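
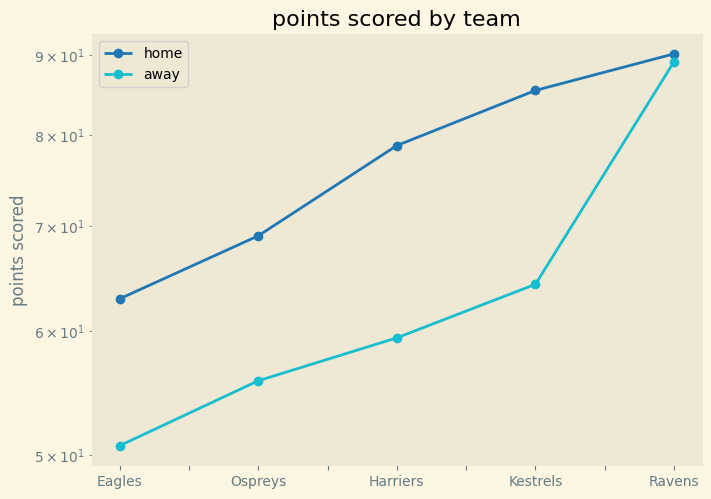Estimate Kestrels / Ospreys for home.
Kestrels ≈ 85, Ospreys ≈ 70; 85/70 ≈ 1.21.

≈ 1.21×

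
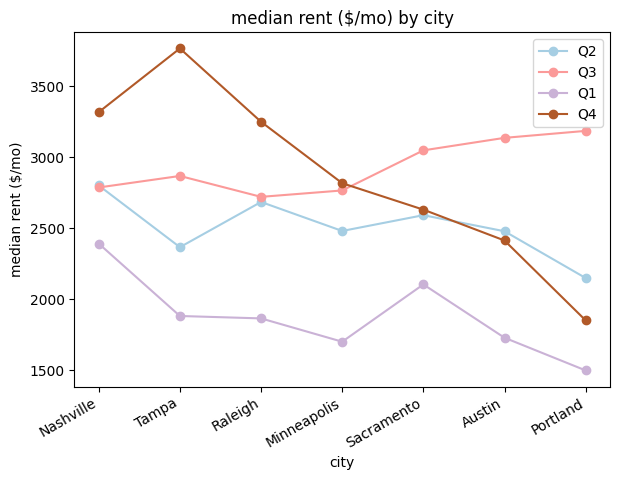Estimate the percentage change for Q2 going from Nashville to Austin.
≈ -14.3%

Nashville ≈ 2800, Austin ≈ 2400; (2400 − 2800) / 2800 ≈ -14.3%.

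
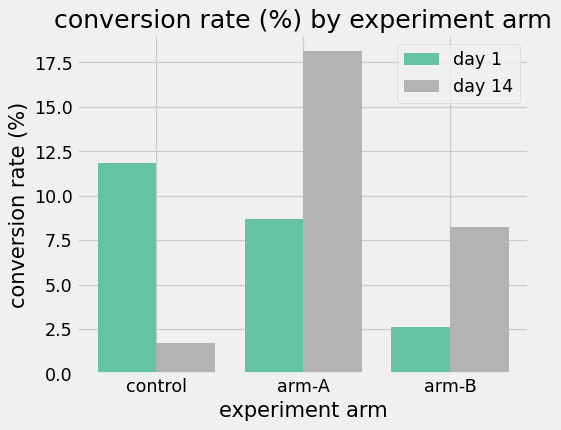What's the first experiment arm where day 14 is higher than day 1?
control: day 14 ≈ 2 vs day 1 ≈ 12 (not yet); arm-A: day 14 ≈ 18 vs day 1 ≈ 8 (first crossover).

arm-A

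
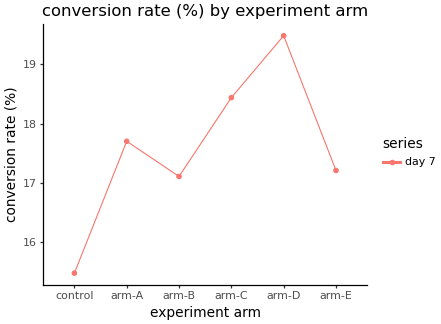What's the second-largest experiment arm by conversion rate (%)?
arm-C

Top 3: arm-D ≈ 19.5, arm-C ≈ 18.5, arm-A ≈ 17.5.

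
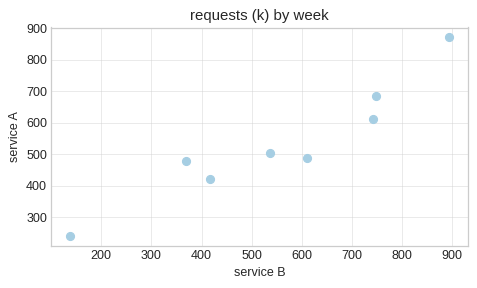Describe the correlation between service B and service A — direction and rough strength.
Points are positively correlated; strong (|r| ≈ 0.9).

positive, strong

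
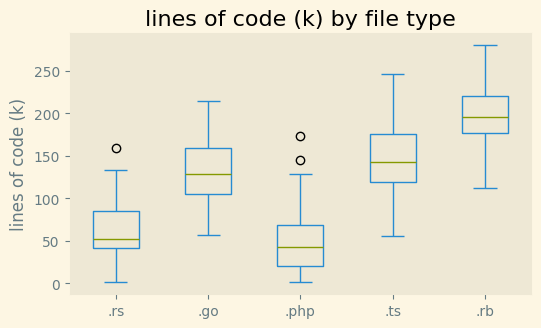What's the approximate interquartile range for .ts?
≈ 60

Q3 ≈ 180, Q1 ≈ 120; IQR ≈ 60.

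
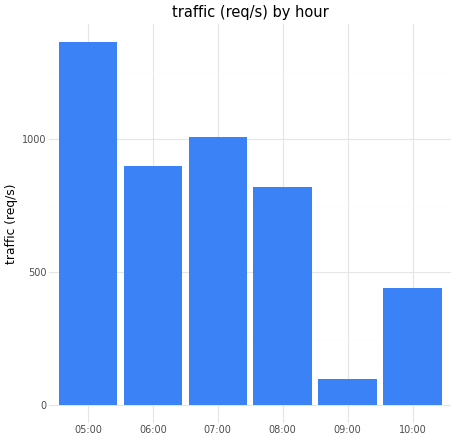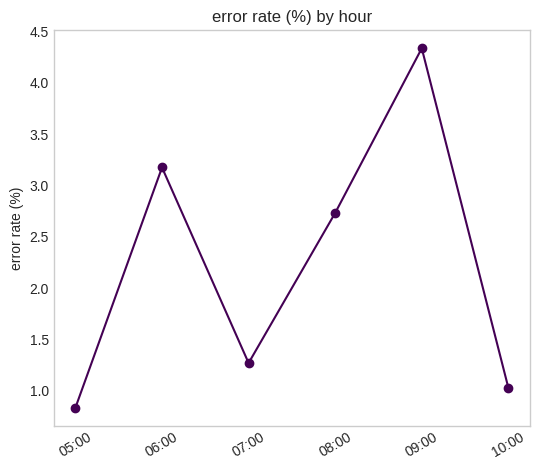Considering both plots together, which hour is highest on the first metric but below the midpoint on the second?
Chart 2 median error rate (%) ≈ 2; below-median hours: 05:00, 07:00, 10:00. Among those, 05:00 has the highest traffic (req/s) (≈ 1400).

05:00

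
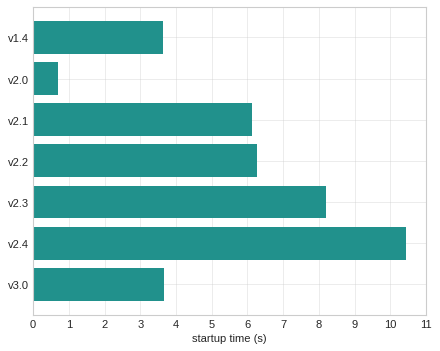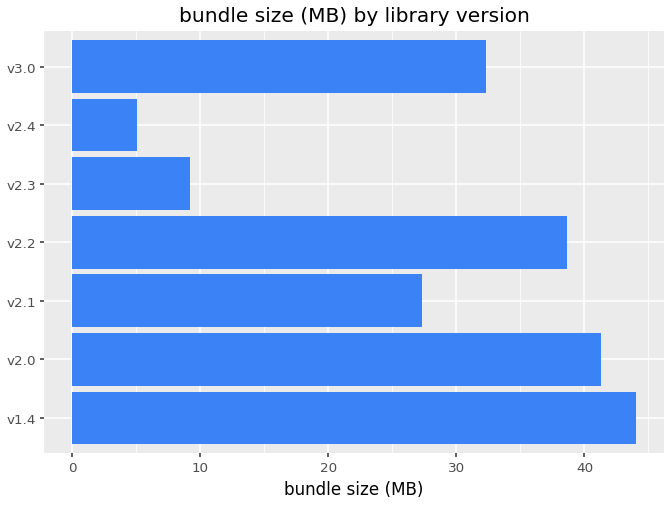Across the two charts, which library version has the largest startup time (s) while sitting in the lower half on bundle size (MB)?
v2.4

Chart 2 median bundle size (MB) ≈ 30; below-median library versions: v2.1, v2.3, v2.4. Among those, v2.4 has the highest startup time (s) (≈ 10).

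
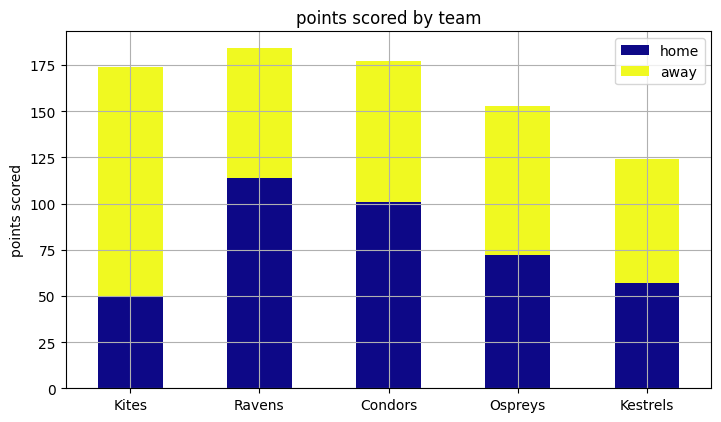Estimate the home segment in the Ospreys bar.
≈ 80

home top ≈ 80, bottom ≈ 0; segment ≈ 80.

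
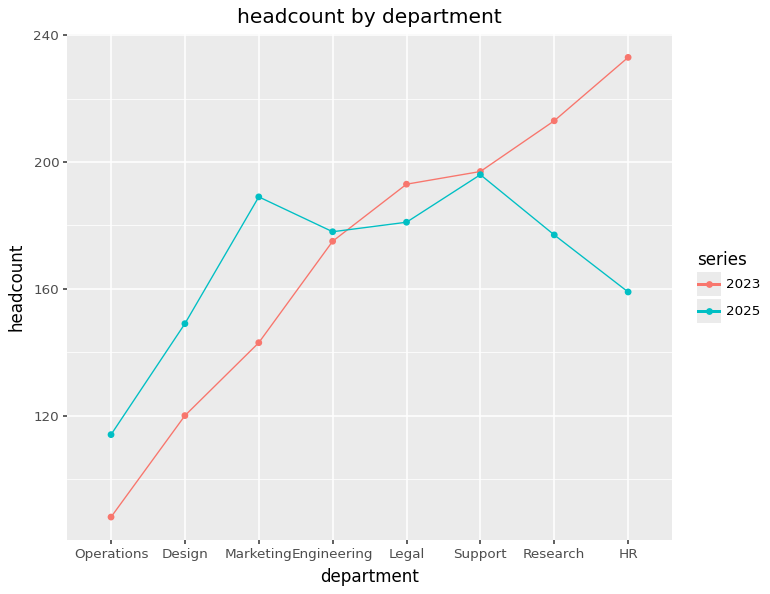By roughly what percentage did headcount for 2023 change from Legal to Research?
Legal ≈ 200, Research ≈ 220; (220 − 200) / 200 ≈ +10%.

≈ +10%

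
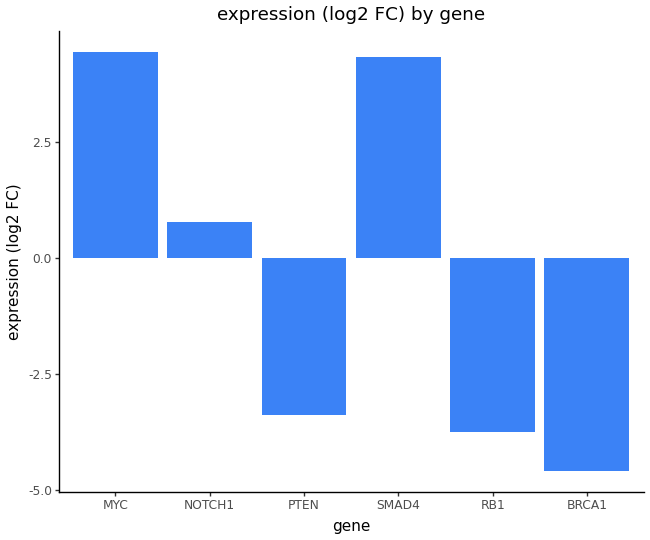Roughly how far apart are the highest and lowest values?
≈ 9

Max MYC ≈ 4, min BRCA1 ≈ -5; range ≈ 9.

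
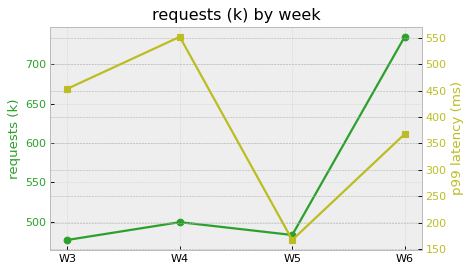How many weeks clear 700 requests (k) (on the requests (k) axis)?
1

Above 700: W6.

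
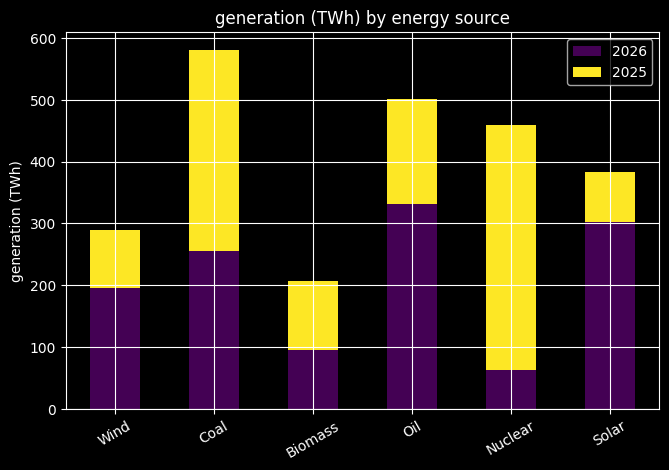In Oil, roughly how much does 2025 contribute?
≈ 150

2025 top ≈ 500, bottom ≈ 350; segment ≈ 150.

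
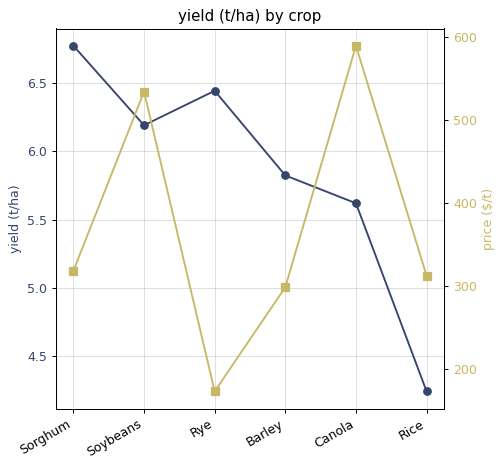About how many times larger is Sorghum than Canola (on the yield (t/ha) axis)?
Sorghum ≈ 7.0, Canola ≈ 5.5; 7.0/5.5 ≈ 1.27.

≈ 1.27×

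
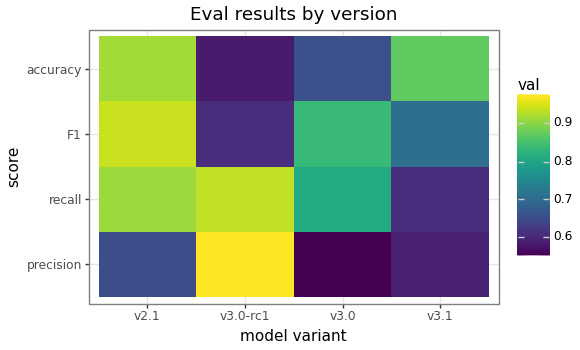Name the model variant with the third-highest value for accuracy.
v3.0

Top 4 for accuracy: v2.1 ≈ 0.90, v3.1 ≈ 0.85, v3.0 ≈ 0.65, v3.0-rc1 ≈ 0.60.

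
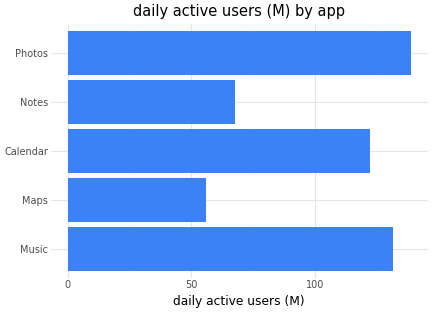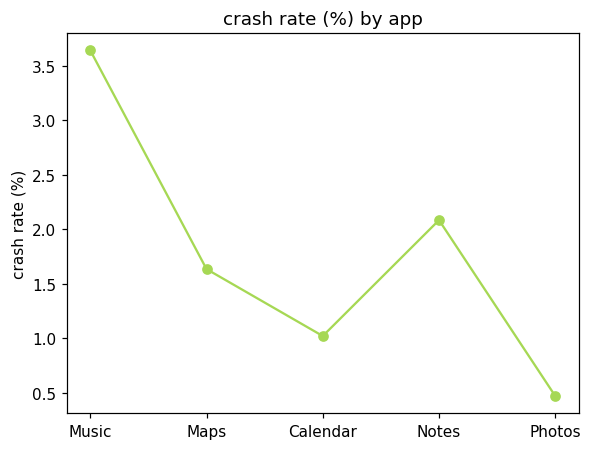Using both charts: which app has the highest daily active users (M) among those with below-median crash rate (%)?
Photos

Chart 2 median crash rate (%) ≈ 1.5; below-median apps: Calendar, Photos. Among those, Photos has the highest daily active users (M) (≈ 140).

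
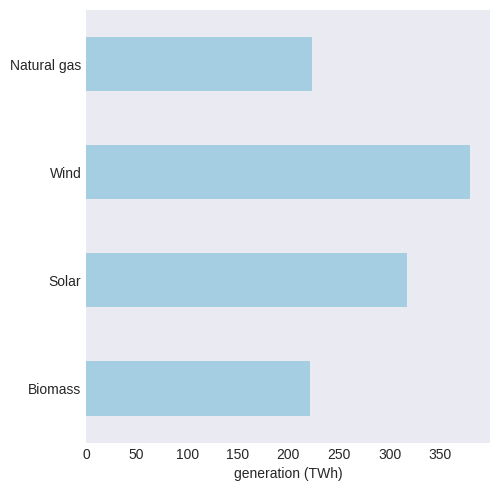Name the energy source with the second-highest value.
Solar

Top 3: Wind ≈ 400, Solar ≈ 300, Natural gas ≈ 200.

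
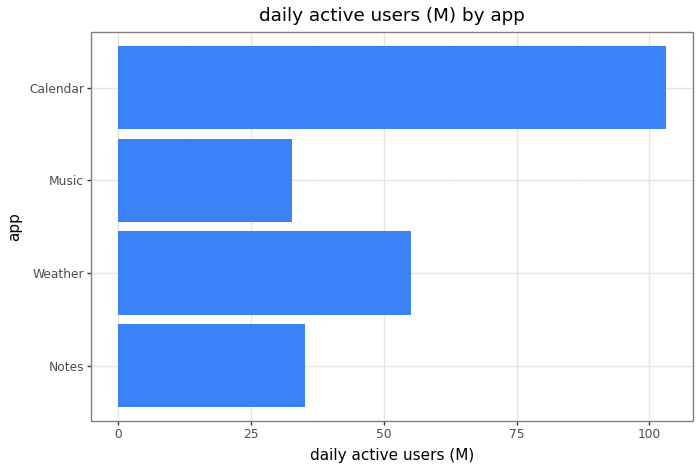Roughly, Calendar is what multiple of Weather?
≈ 1.67×

Calendar ≈ 100, Weather ≈ 60; 100/60 ≈ 1.67.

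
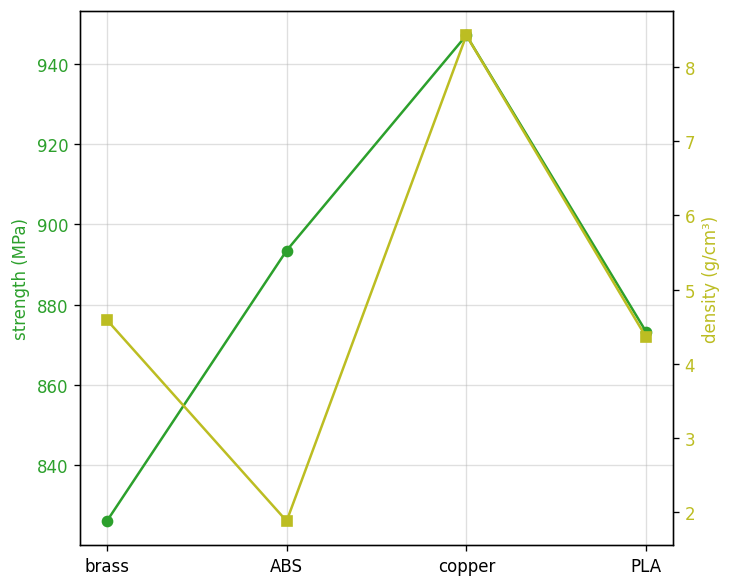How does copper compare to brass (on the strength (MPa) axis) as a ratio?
copper ≈ 940, brass ≈ 820; 940/820 ≈ 1.15.

≈ 1.15×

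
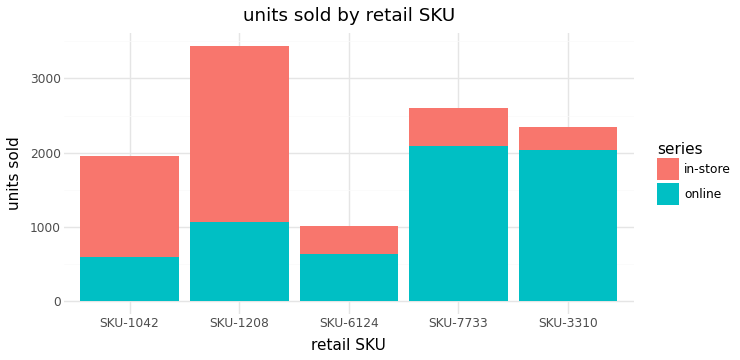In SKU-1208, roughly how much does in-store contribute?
in-store top ≈ 3500, bottom ≈ 1000; segment ≈ 2500.

≈ 2500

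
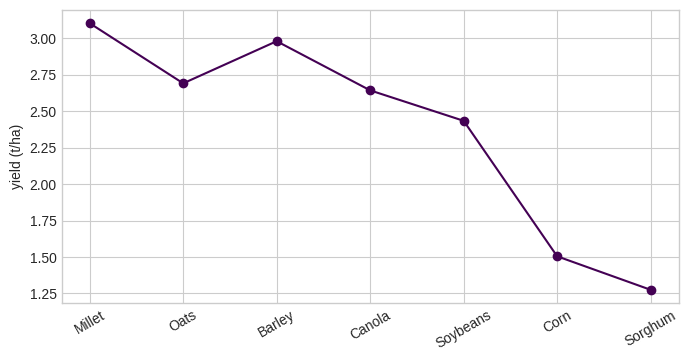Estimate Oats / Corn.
≈ 1.62×

Oats ≈ 2.6, Corn ≈ 1.6; 2.6/1.6 ≈ 1.62.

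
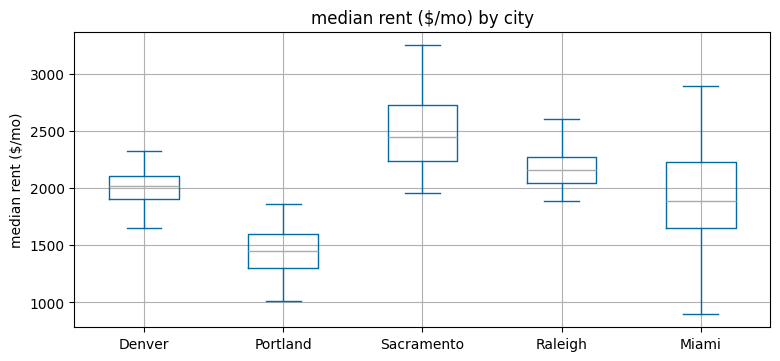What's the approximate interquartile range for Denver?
Q3 ≈ 2100, Q1 ≈ 1900; IQR ≈ 200.

≈ 200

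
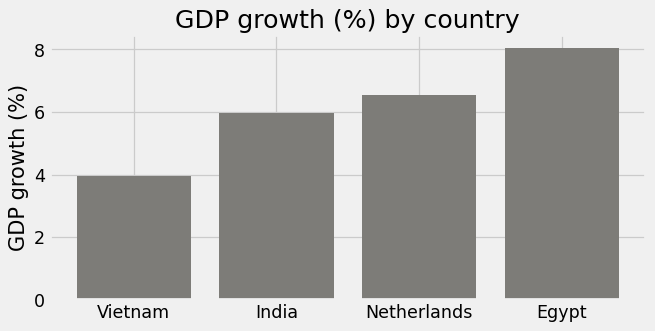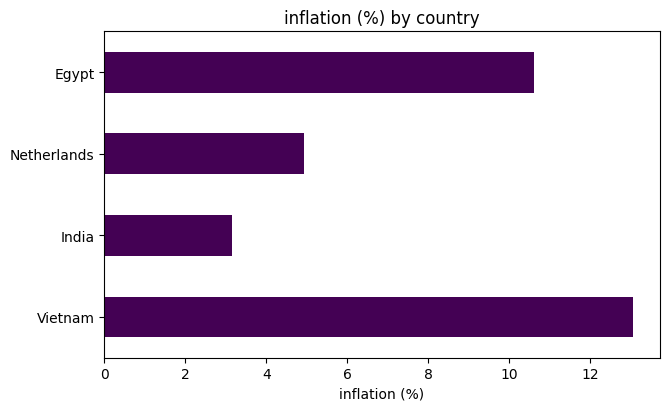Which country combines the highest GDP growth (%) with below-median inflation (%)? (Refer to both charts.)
Netherlands

Chart 2 median inflation (%) ≈ 8; below-median countries: India, Netherlands. Among those, Netherlands has the highest GDP growth (%) (≈ 7).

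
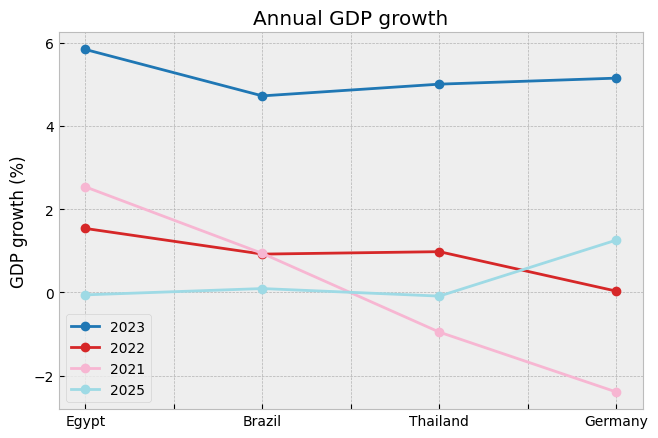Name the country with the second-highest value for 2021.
Top 3 for 2021: Egypt ≈ 3, Brazil ≈ 1, Thailand ≈ -1.

Brazil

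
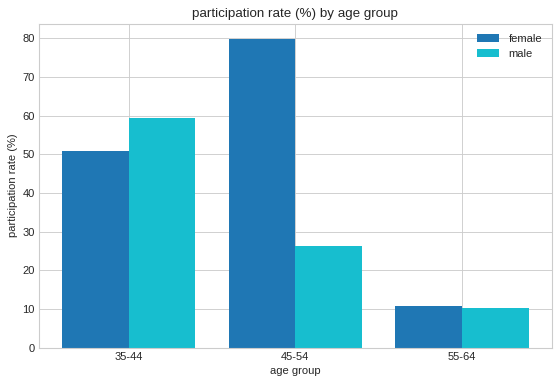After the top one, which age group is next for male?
45-54

Top 3 for male: 35-44 ≈ 60, 45-54 ≈ 30, 55-64 ≈ 10.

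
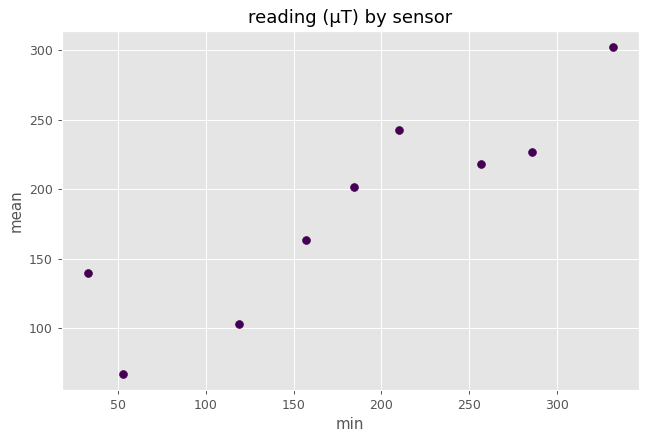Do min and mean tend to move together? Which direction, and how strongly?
Points are positively correlated; strong (|r| ≈ 0.9).

positive, strong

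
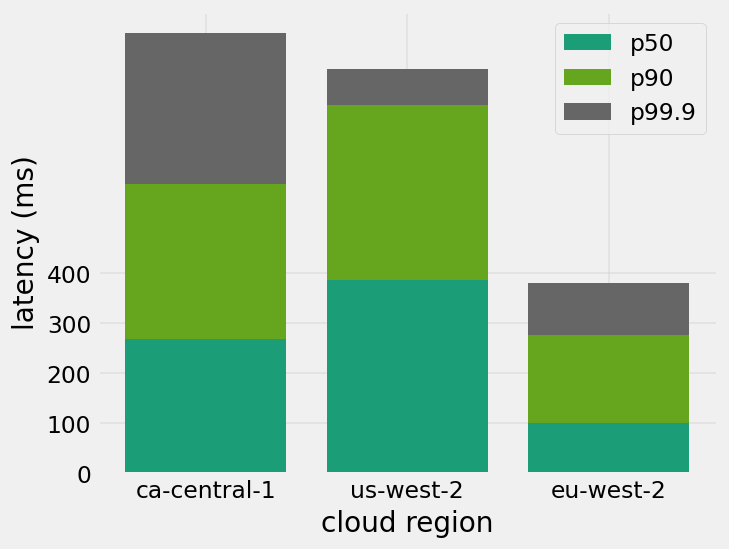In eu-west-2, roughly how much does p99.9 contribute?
≈ 100

p99.9 top ≈ 400, bottom ≈ 300; segment ≈ 100.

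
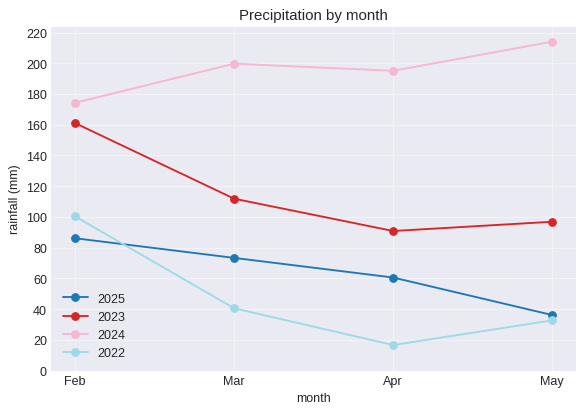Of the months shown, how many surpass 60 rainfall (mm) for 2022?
1

Above 60: Feb.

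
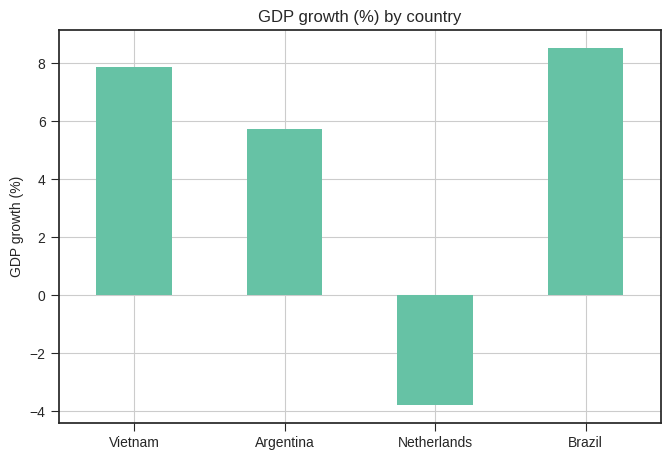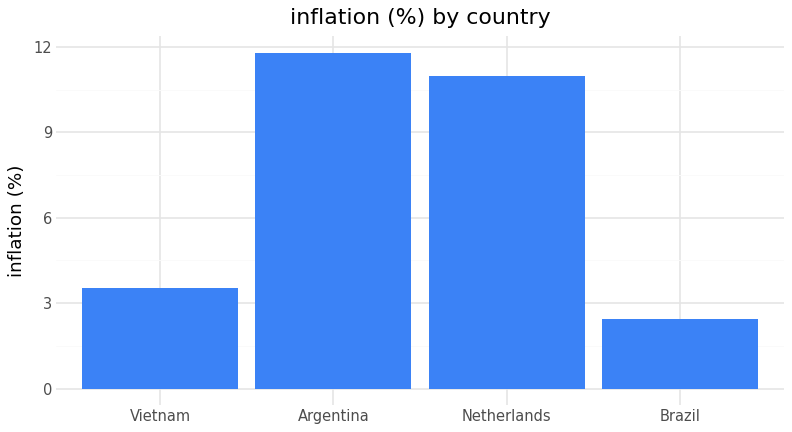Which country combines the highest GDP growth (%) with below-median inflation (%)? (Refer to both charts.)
Chart 2 median inflation (%) ≈ 8; below-median countries: Vietnam, Brazil. Among those, Brazil has the highest GDP growth (%) (≈ 9).

Brazil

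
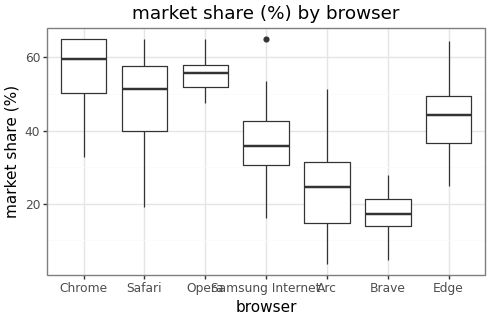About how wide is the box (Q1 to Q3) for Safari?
Q3 ≈ 60, Q1 ≈ 40; IQR ≈ 20.

≈ 20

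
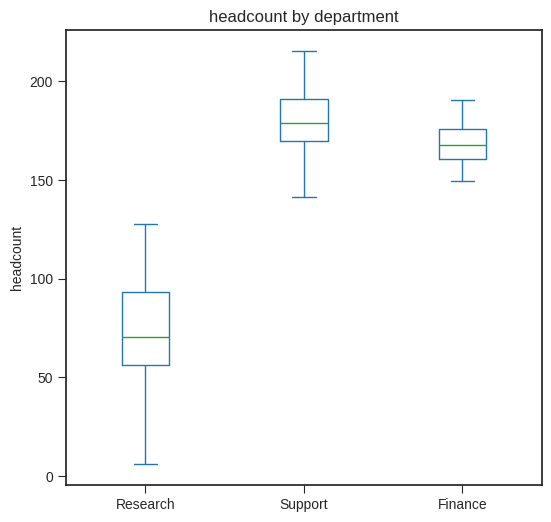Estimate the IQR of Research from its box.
Q3 ≈ 90, Q1 ≈ 60; IQR ≈ 30.

≈ 30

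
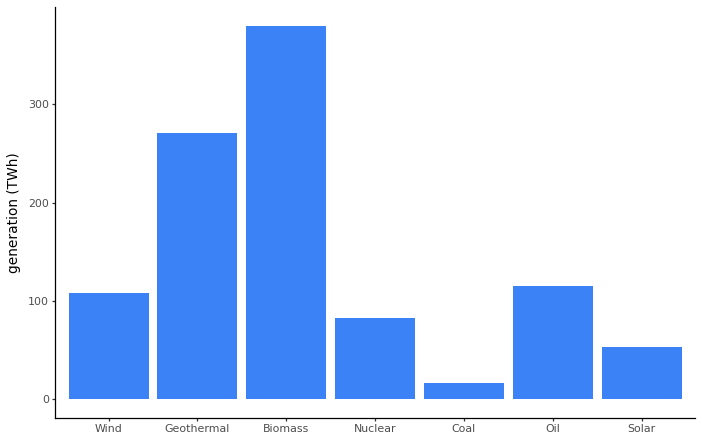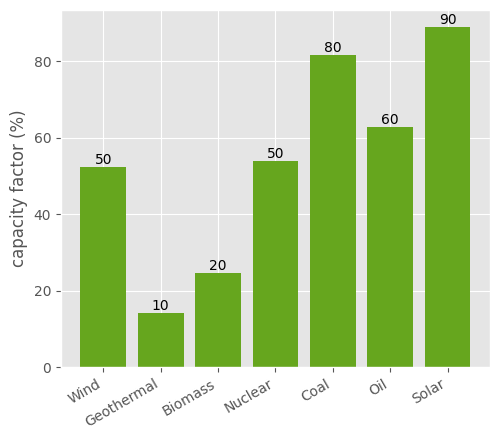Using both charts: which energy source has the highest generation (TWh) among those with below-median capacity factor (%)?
Chart 2 median capacity factor (%) ≈ 50; below-median energy sources: Wind, Geothermal, Biomass. Among those, Biomass has the highest generation (TWh) (≈ 400).

Biomass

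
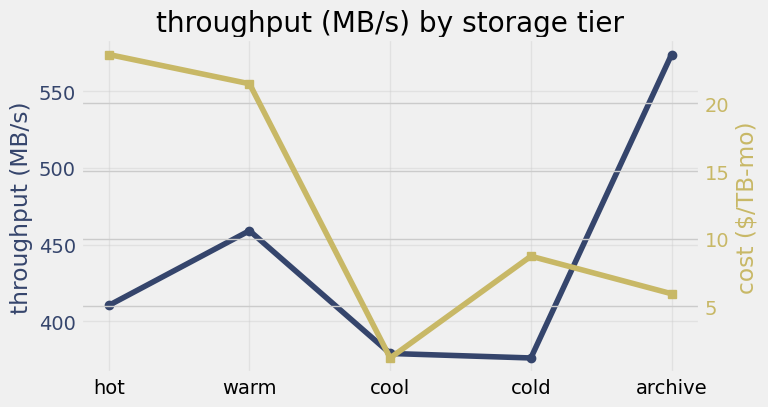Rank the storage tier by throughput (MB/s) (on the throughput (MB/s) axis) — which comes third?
Top 4 (on the throughput (MB/s) axis): archive ≈ 580, warm ≈ 460, hot ≈ 420, cool ≈ 380.

hot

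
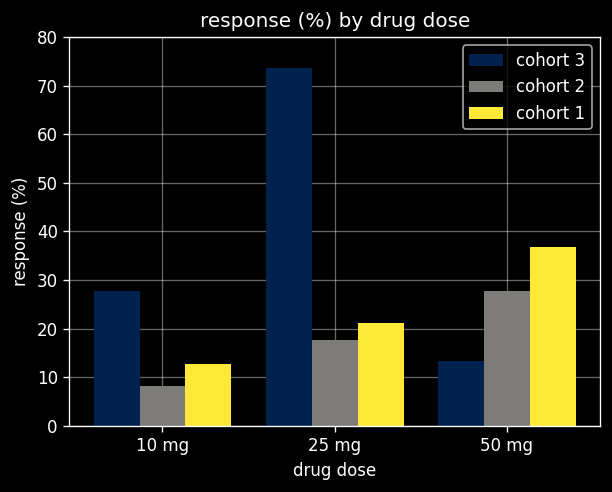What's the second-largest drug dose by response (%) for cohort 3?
10 mg

Top 3 for cohort 3: 25 mg ≈ 70, 10 mg ≈ 30, 50 mg ≈ 10.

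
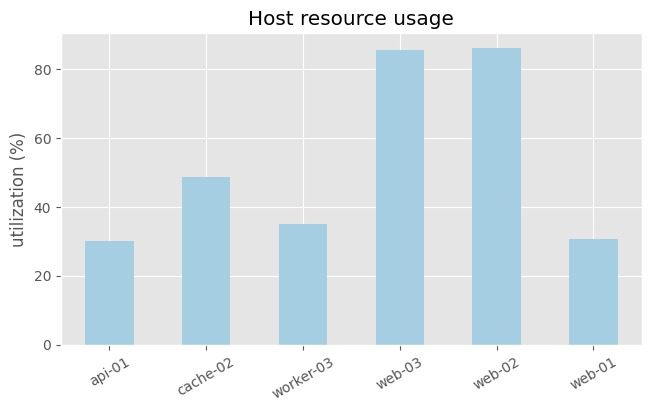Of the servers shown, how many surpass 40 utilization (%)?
Above 40: cache-02, web-03, web-02.

3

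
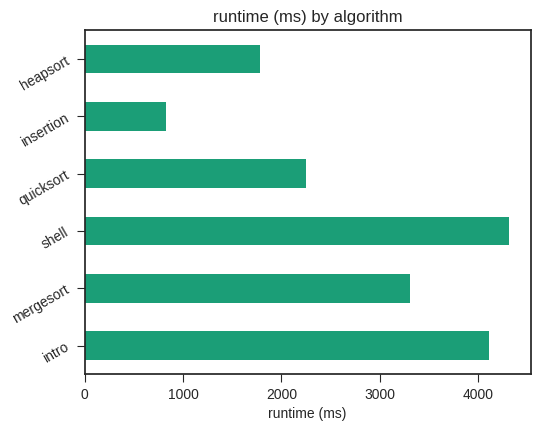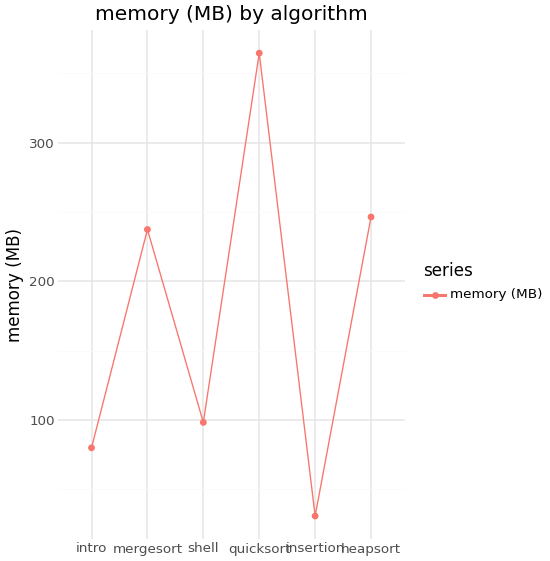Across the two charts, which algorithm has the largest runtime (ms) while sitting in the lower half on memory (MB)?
shell

Chart 2 median memory (MB) ≈ 150; below-median algorithms: intro, shell, insertion. Among those, shell has the highest runtime (ms) (≈ 4500).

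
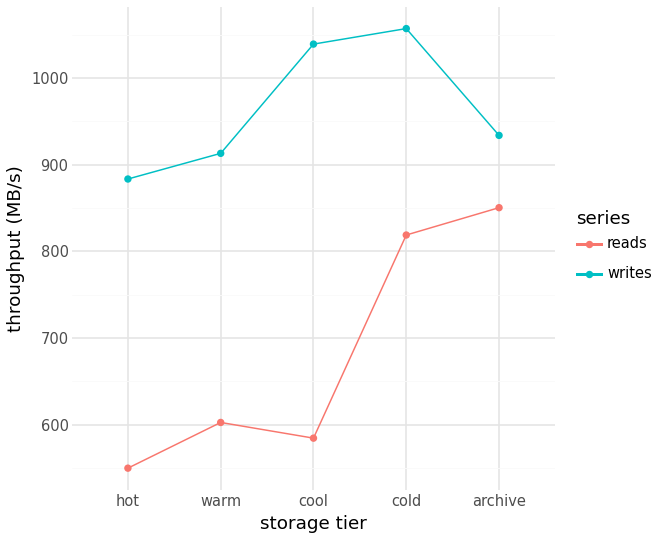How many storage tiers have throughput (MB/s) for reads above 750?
Above 750: cold, archive.

2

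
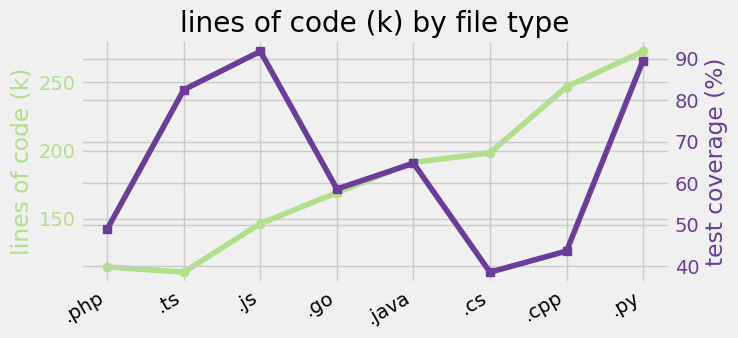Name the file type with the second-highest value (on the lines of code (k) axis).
Top 3 (on the lines of code (k) axis): .py ≈ 280, .cpp ≈ 240, .cs ≈ 200.

.cpp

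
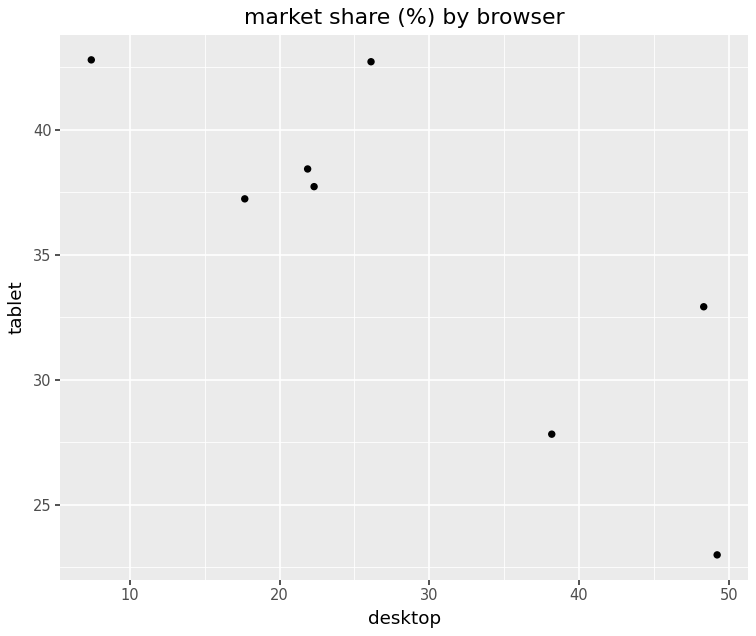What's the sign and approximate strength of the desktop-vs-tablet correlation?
Points are negatively correlated; strong (|r| ≈ 0.8).

negative, strong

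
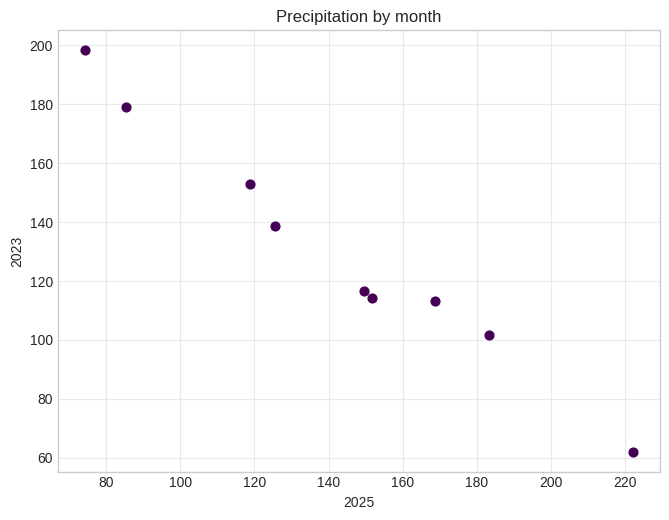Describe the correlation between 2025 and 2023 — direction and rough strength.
Points are negatively correlated; strong (|r| ≈ 1.0).

negative, strong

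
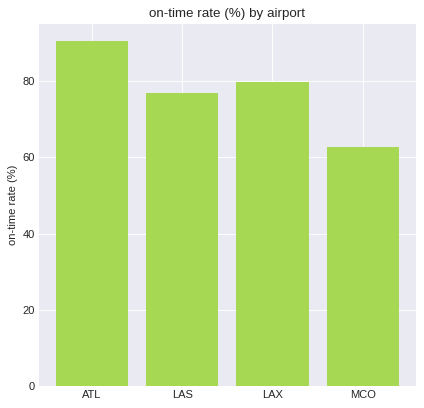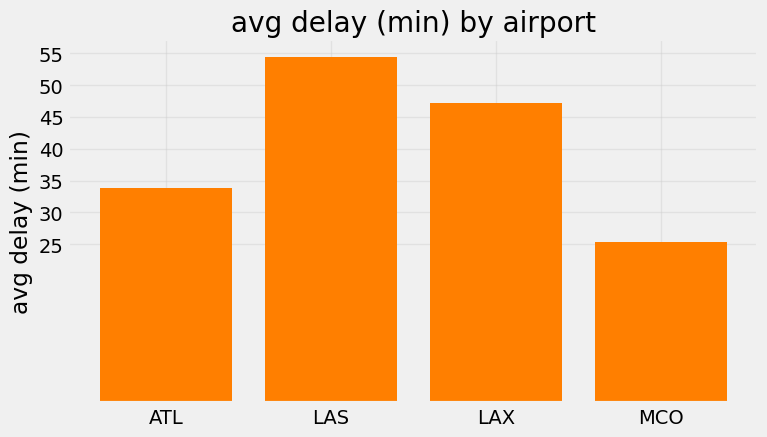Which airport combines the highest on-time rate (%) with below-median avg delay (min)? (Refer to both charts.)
ATL

Chart 2 median avg delay (min) ≈ 40; below-median airports: ATL, MCO. Among those, ATL has the highest on-time rate (%) (≈ 90).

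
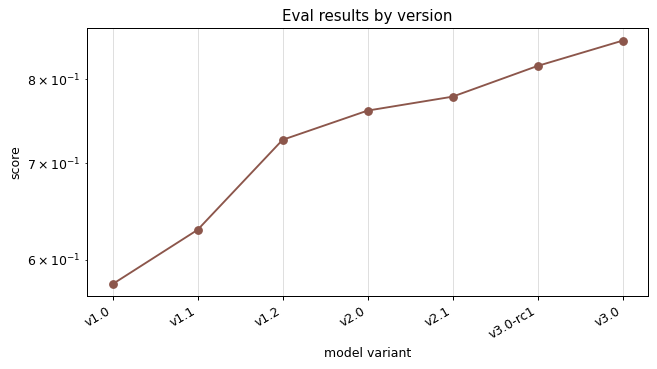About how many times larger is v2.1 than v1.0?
≈ 1.33×

v2.1 ≈ 0.80, v1.0 ≈ 0.60; 0.80/0.60 ≈ 1.33.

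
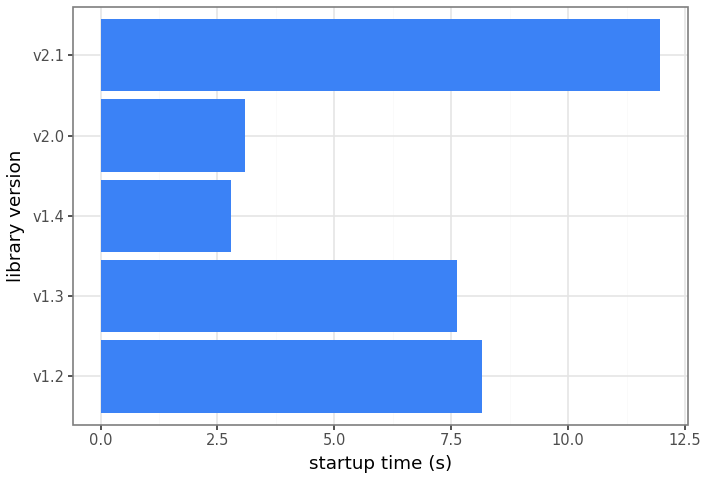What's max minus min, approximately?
≈ 9

Max v2.1 ≈ 12, min v1.4 ≈ 3; range ≈ 9.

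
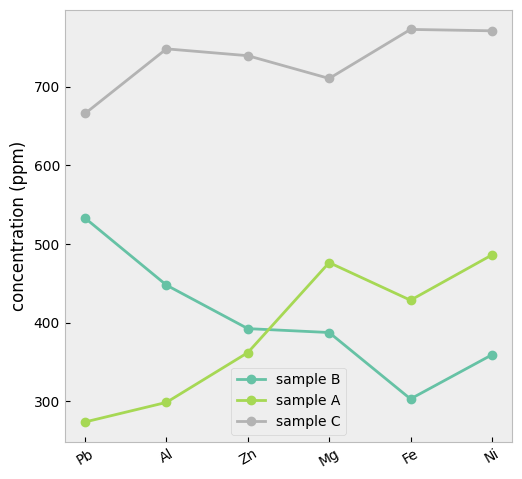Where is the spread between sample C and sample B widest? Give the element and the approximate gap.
Fe: sample C ≈ 750, sample B ≈ 300 → gap ≈ 450. Next-largest (Ni) is only ≈ 400.

Fe, ≈ 450 ppm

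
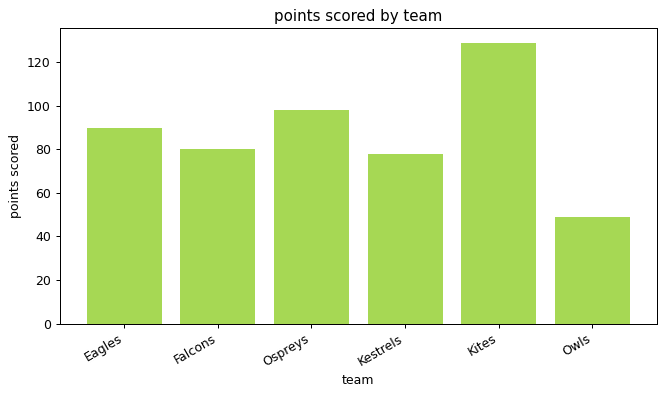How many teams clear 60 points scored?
5

Above 60: Eagles, Falcons, Ospreys, Kestrels, Kites.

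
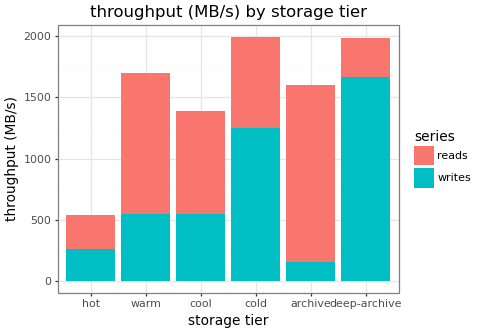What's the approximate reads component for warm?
≈ 1200

reads top ≈ 1800, bottom ≈ 600; segment ≈ 1200.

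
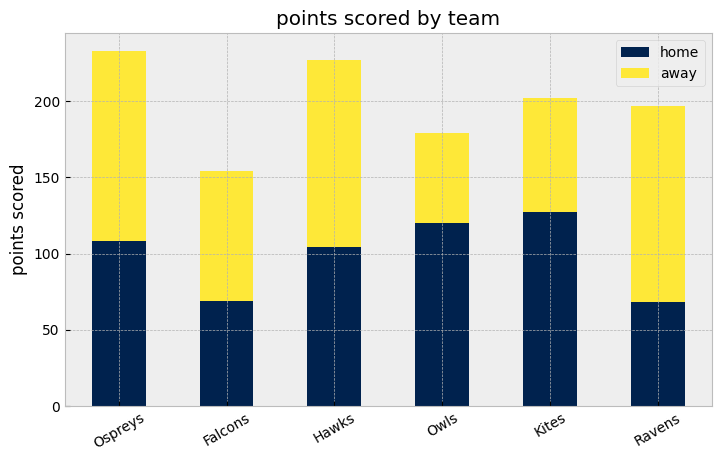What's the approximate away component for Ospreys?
≈ 140

away top ≈ 240, bottom ≈ 100; segment ≈ 140.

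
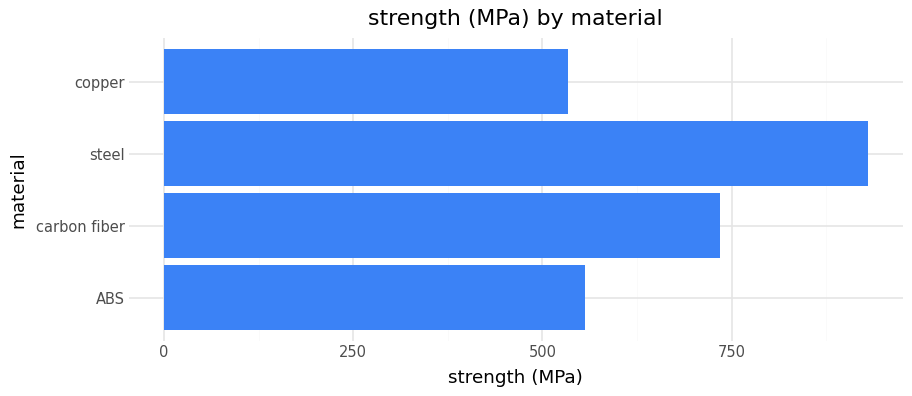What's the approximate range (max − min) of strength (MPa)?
Max steel ≈ 900, min copper ≈ 500; range ≈ 400.

≈ 400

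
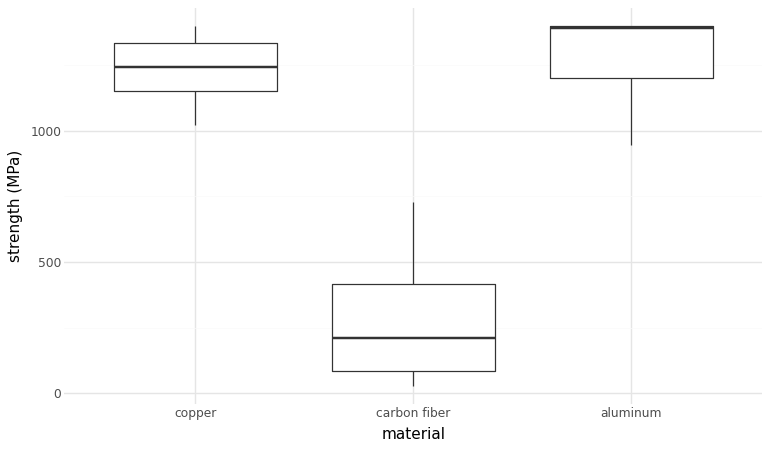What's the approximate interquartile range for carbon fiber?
Q3 ≈ 400, Q1 ≈ 100; IQR ≈ 300.

≈ 300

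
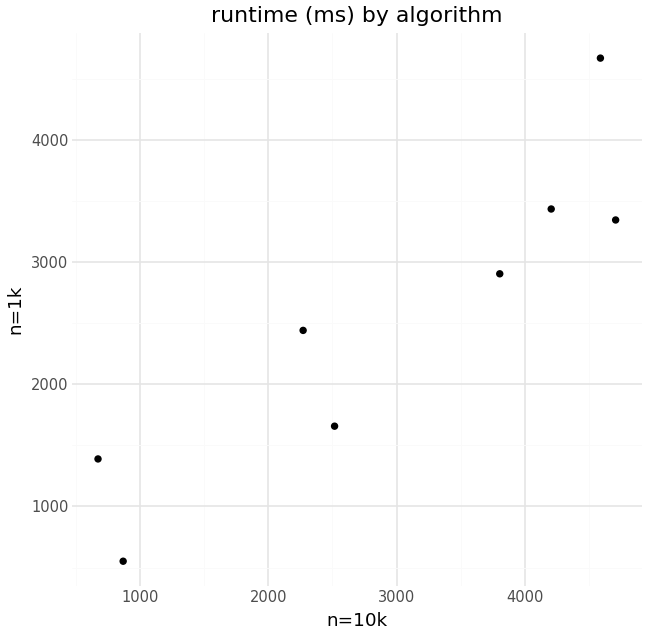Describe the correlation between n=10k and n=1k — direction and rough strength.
positive, strong

Points are positively correlated; strong (|r| ≈ 0.9).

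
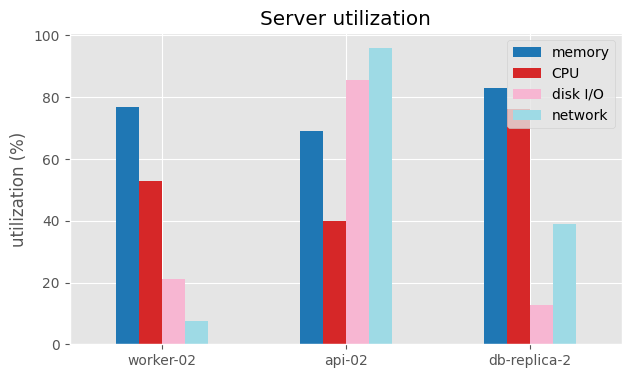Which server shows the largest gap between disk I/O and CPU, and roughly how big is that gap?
db-replica-2: disk I/O ≈ 10, CPU ≈ 80 → gap ≈ 70. Next-largest (api-02) is only ≈ 50.

db-replica-2, ≈ 70 %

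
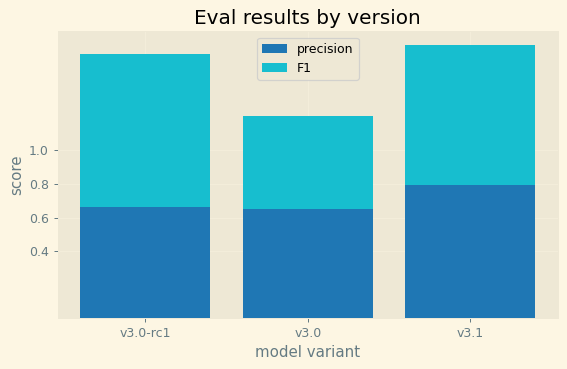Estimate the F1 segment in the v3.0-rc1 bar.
≈ 1.0

F1 top ≈ 1.6, bottom ≈ 0.6; segment ≈ 1.0.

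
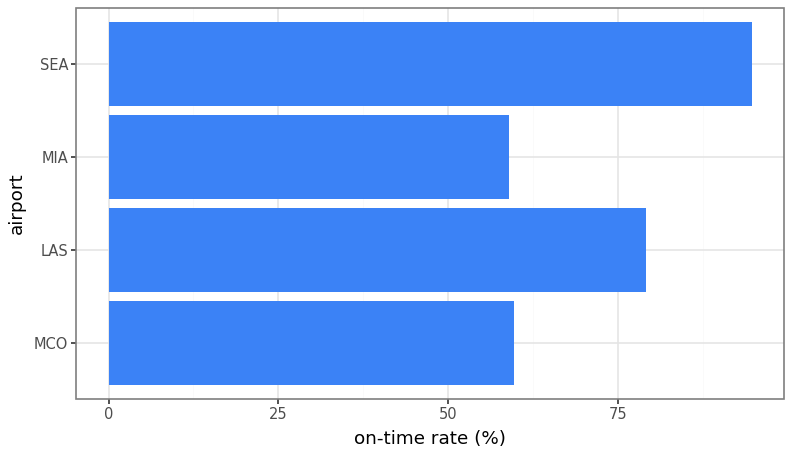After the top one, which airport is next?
Top 3: SEA ≈ 90, LAS ≈ 80, MCO ≈ 60.

LAS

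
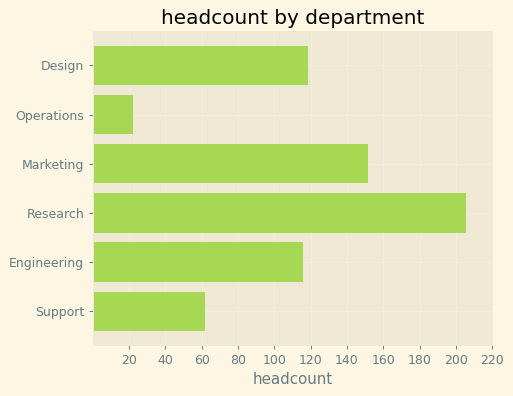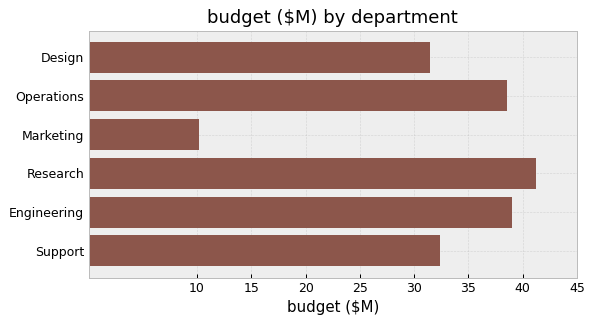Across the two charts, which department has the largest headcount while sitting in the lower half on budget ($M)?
Chart 2 median budget ($M) ≈ 35; below-median departments: Design, Marketing, Support. Among those, Marketing has the highest headcount (≈ 160).

Marketing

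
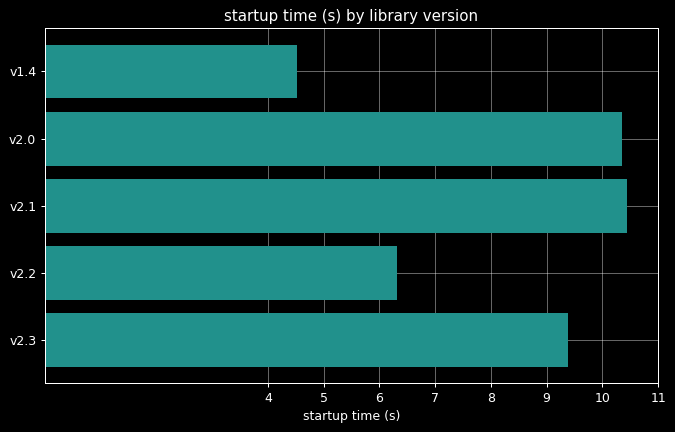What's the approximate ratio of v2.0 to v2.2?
≈ 1.67×

v2.0 ≈ 10, v2.2 ≈ 6; 10/6 ≈ 1.67.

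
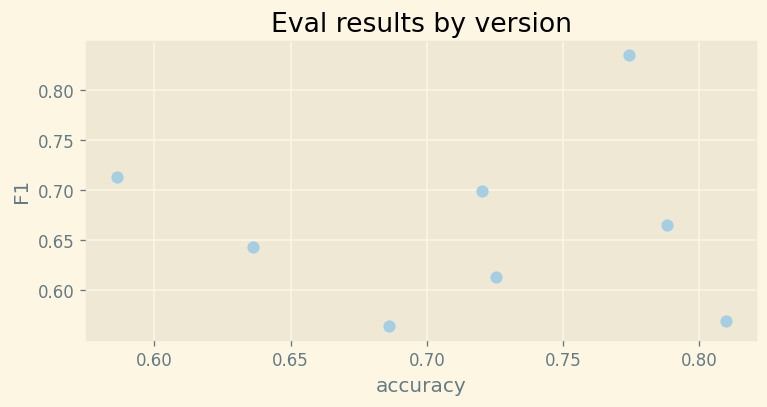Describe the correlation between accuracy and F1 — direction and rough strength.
no clear correlation

Points are roughly uncorrelated; weak (|r| ≈ 0.0).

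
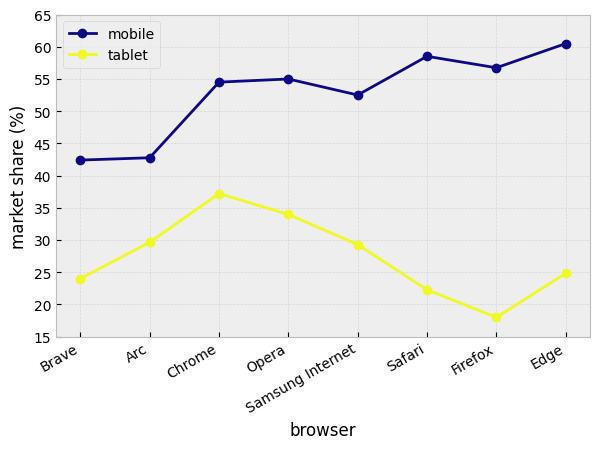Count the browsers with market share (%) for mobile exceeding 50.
6

Above 50: Chrome, Opera, Samsung Internet, Safari, Firefox, Edge.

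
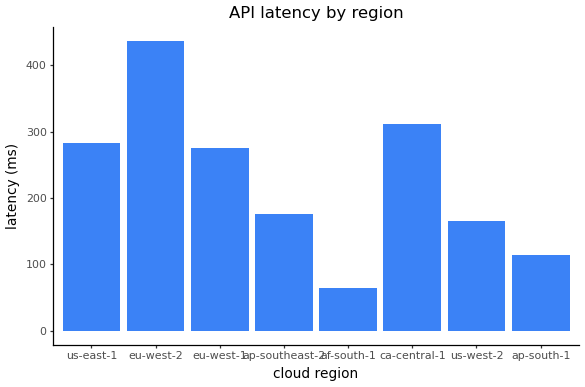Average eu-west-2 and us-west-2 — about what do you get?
(450 + 150) / 2 ≈ 300.

≈ 300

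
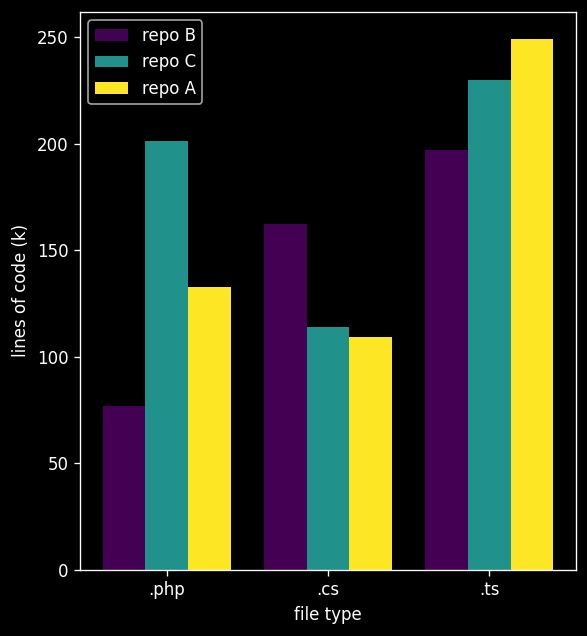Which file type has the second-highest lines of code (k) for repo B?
.cs

Top 3 for repo B: .ts ≈ 200, .cs ≈ 150, .php ≈ 75.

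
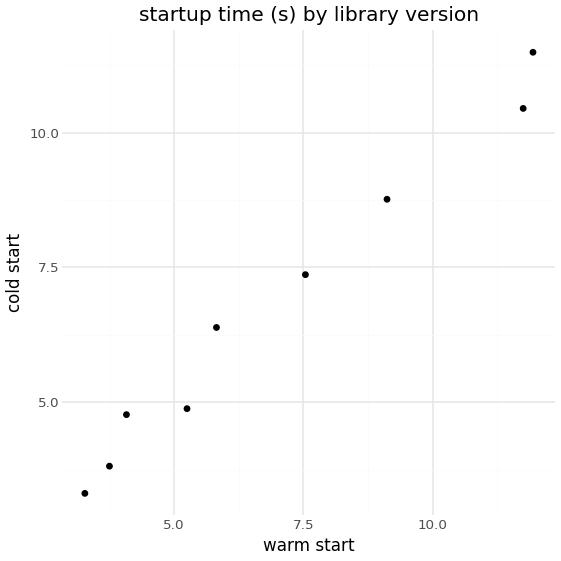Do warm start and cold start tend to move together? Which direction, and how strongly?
positive, strong

Points are positively correlated; strong (|r| ≈ 1.0).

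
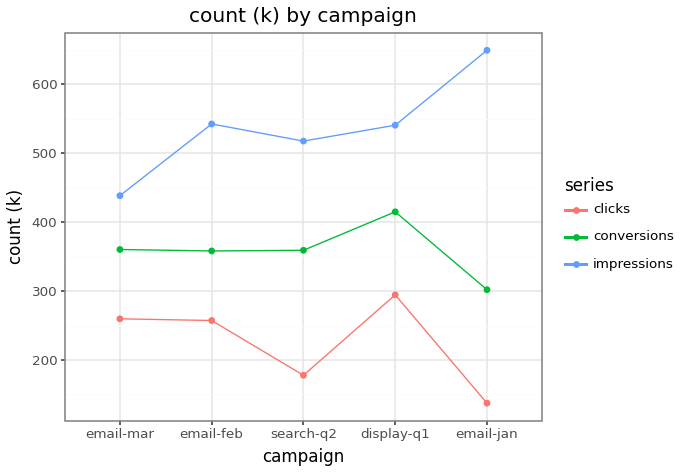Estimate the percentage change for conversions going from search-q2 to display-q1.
≈ +14.3%

search-q2 ≈ 350, display-q1 ≈ 400; (400 − 350) / 350 ≈ +14.3%.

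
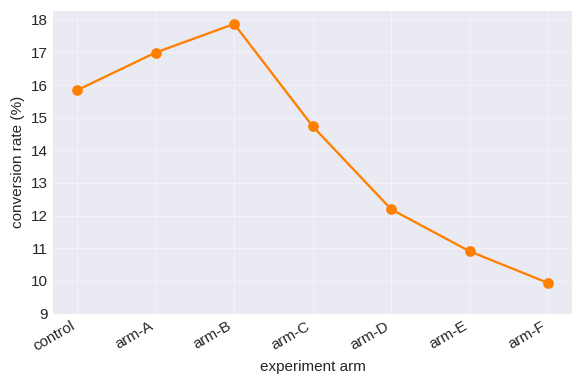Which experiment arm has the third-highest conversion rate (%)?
Top 4: arm-B ≈ 18, arm-A ≈ 17, control ≈ 16, arm-C ≈ 15.

control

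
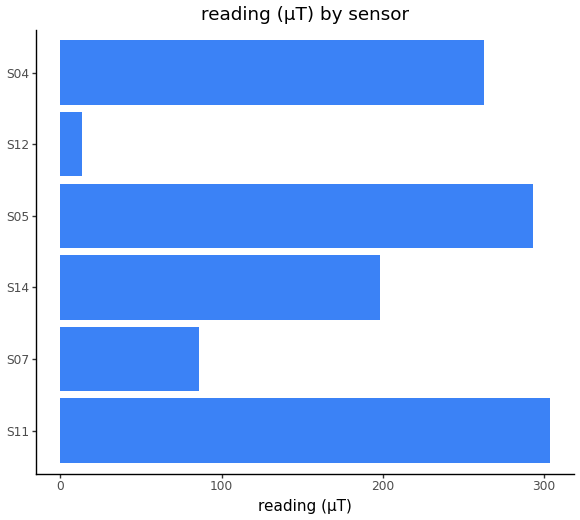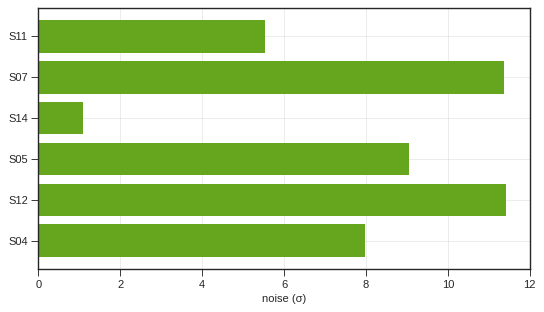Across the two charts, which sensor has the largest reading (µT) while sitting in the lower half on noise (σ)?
S11

Chart 2 median noise (σ) ≈ 8; below-median sensors: S11, S14, S04. Among those, S11 has the highest reading (µT) (≈ 300).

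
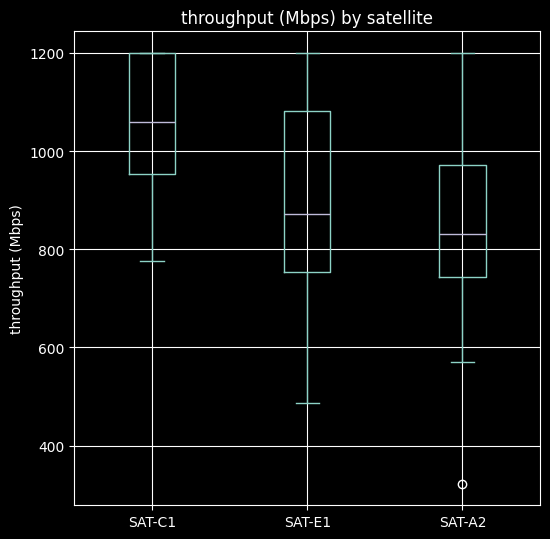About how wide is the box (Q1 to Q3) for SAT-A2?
≈ 240

Q3 ≈ 980, Q1 ≈ 740; IQR ≈ 240.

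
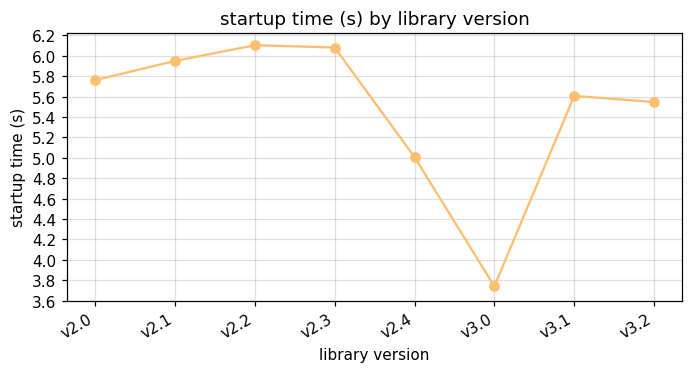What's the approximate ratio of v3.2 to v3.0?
v3.2 ≈ 5.6, v3.0 ≈ 3.8; 5.6/3.8 ≈ 1.47.

≈ 1.47×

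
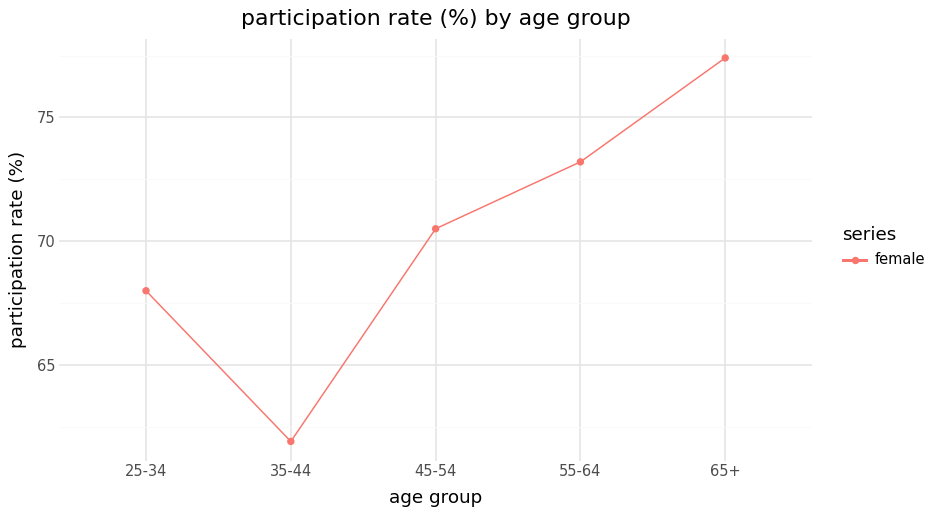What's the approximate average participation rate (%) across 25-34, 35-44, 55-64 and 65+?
≈ 70

(68 + 62 + 74 + 78) / 4 ≈ 70.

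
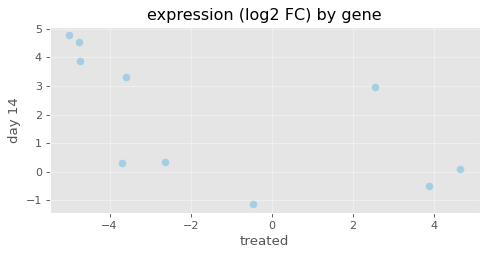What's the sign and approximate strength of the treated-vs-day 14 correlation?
Points are negatively correlated; moderate (|r| ≈ 0.6).

negative, moderate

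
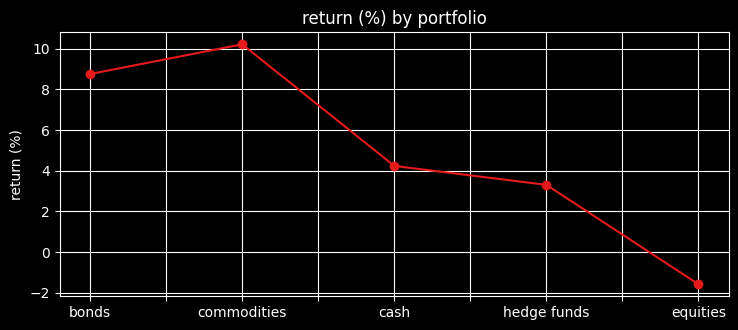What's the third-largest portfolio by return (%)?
cash

Top 4: commodities ≈ 10, bonds ≈ 9, cash ≈ 4, hedge funds ≈ 3.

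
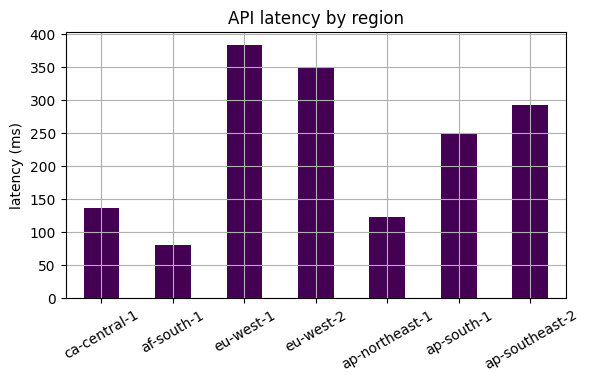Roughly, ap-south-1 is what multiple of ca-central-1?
ap-south-1 ≈ 250, ca-central-1 ≈ 150; 250/150 ≈ 1.67.

≈ 1.67×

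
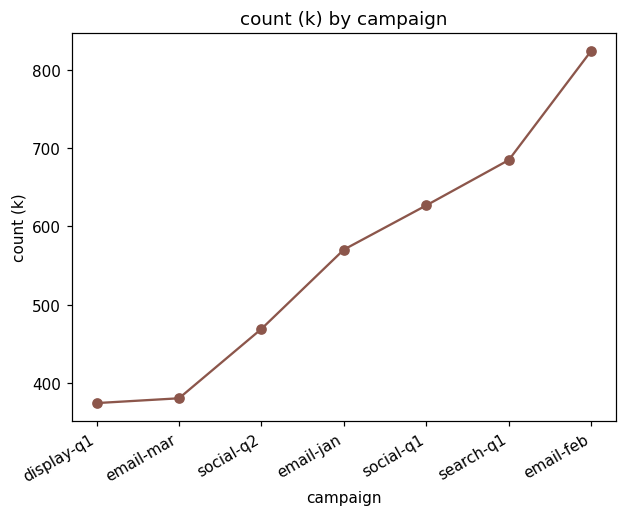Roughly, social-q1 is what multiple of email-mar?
social-q1 ≈ 650, email-mar ≈ 400; 650/400 ≈ 1.62.

≈ 1.62×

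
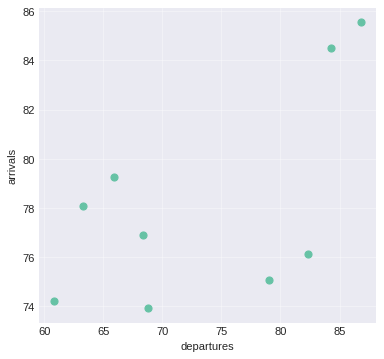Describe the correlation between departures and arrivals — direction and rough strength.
Points are positively correlated; moderate (|r| ≈ 0.6).

positive, moderate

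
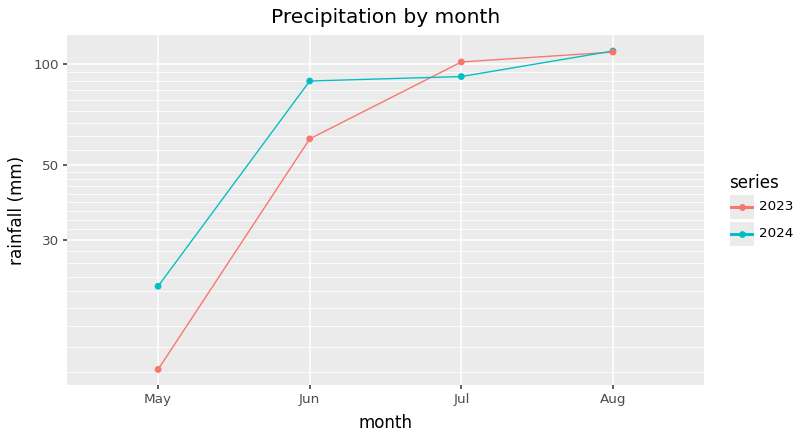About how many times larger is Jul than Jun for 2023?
Jul ≈ 100, Jun ≈ 60; 100/60 ≈ 1.67.

≈ 1.67×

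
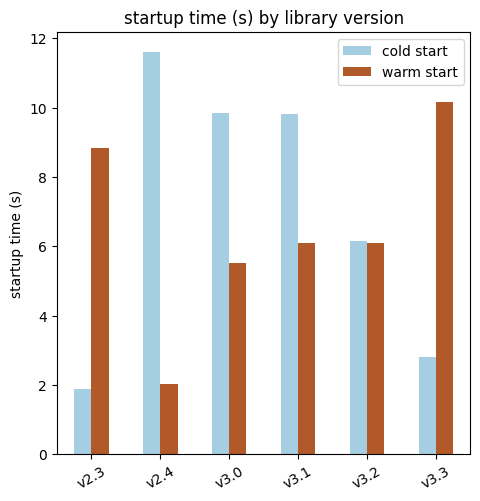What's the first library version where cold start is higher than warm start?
v2.4

v2.3: cold start ≈ 2 vs warm start ≈ 9 (not yet); v2.4: cold start ≈ 12 vs warm start ≈ 2 (first crossover).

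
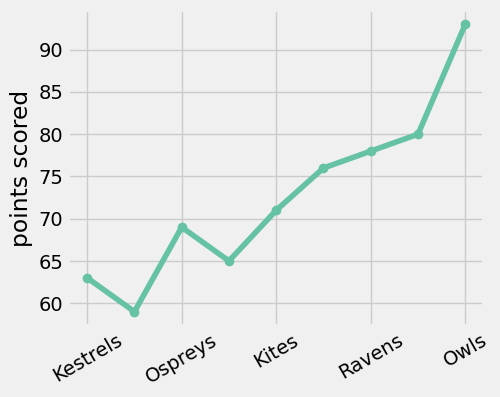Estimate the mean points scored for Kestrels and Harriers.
(65 + 60) / 2 ≈ 62.

≈ 62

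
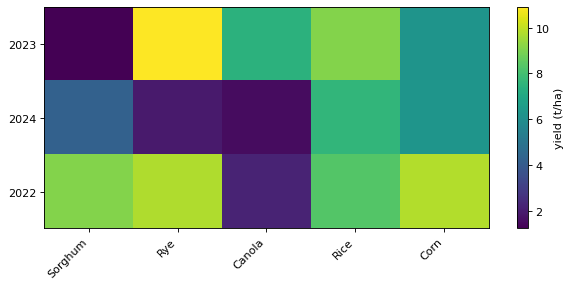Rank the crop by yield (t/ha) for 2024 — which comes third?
Sorghum

Top 4 for 2024: Rice ≈ 8, Corn ≈ 6, Sorghum ≈ 4, Rye ≈ 2.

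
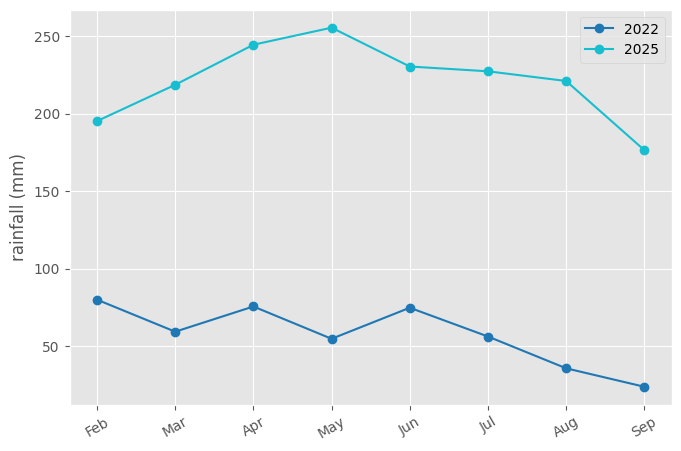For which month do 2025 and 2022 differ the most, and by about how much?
May, ≈ 200 mm

May: 2025 ≈ 260, 2022 ≈ 60 → gap ≈ 200. Next-largest (Aug) is only ≈ 180.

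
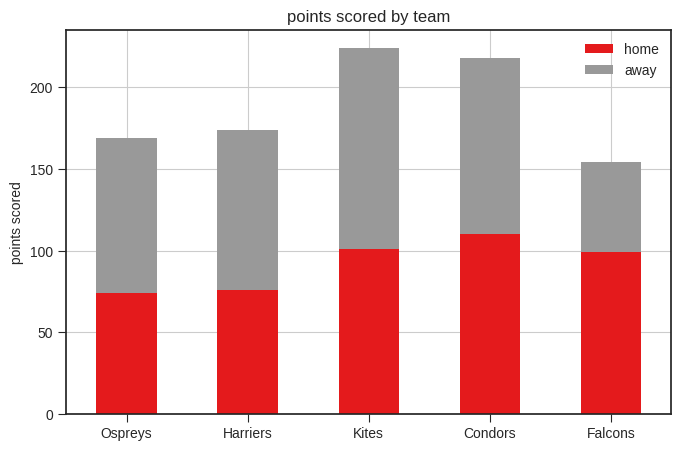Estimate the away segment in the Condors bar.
away top ≈ 220, bottom ≈ 120; segment ≈ 100.

≈ 100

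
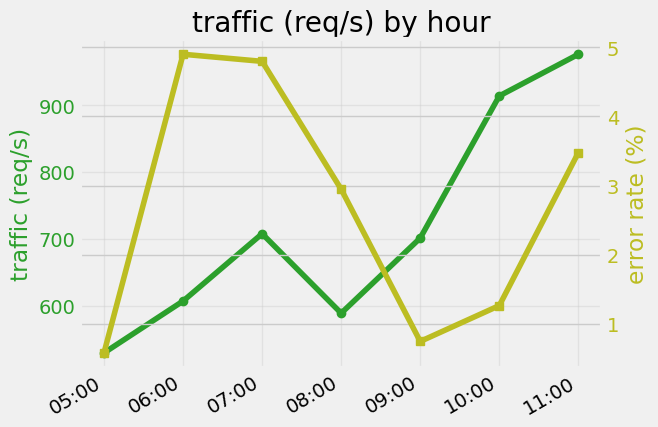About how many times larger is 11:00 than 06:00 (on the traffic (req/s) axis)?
11:00 ≈ 1000, 06:00 ≈ 600; 1000/600 ≈ 1.67.

≈ 1.67×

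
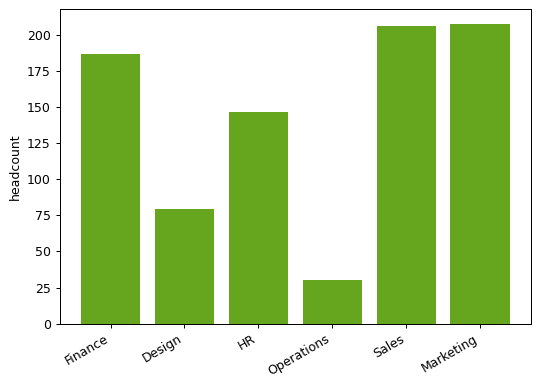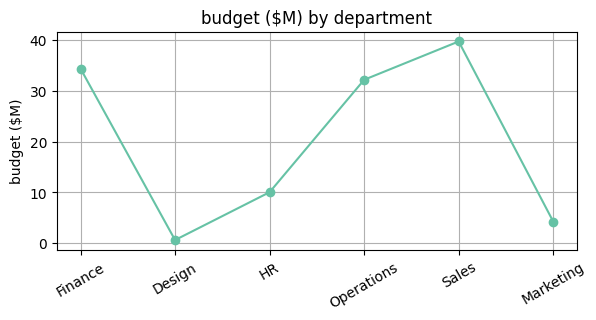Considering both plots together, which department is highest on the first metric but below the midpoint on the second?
Chart 2 median budget ($M) ≈ 20; below-median departments: Design, HR, Marketing. Among those, Marketing has the highest headcount (≈ 200).

Marketing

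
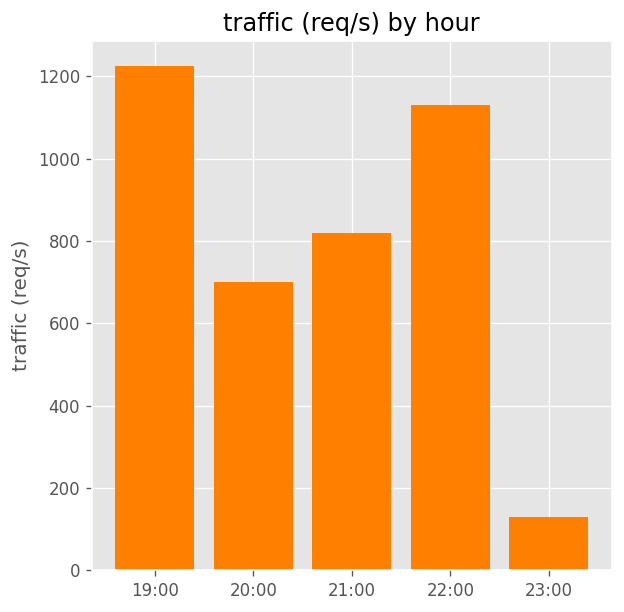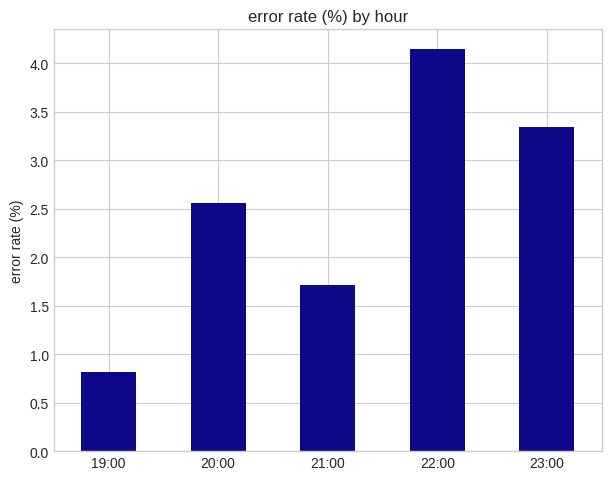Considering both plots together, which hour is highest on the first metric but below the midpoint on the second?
Chart 2 median error rate (%) ≈ 2.5; below-median hours: 19:00, 21:00. Among those, 19:00 has the highest traffic (req/s) (≈ 1200).

19:00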